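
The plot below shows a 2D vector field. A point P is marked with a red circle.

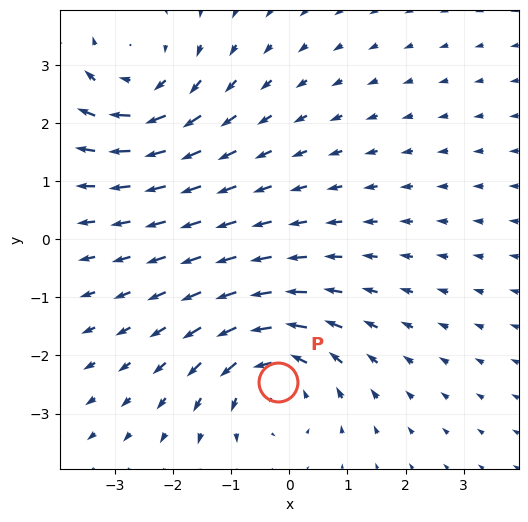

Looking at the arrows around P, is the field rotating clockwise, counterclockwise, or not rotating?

counterclockwise

Near P at (-0.2, -2.5) the arrows circulate counterclockwise. The curl (z-component) there is about +5; positive curl means counterclockwise rotation.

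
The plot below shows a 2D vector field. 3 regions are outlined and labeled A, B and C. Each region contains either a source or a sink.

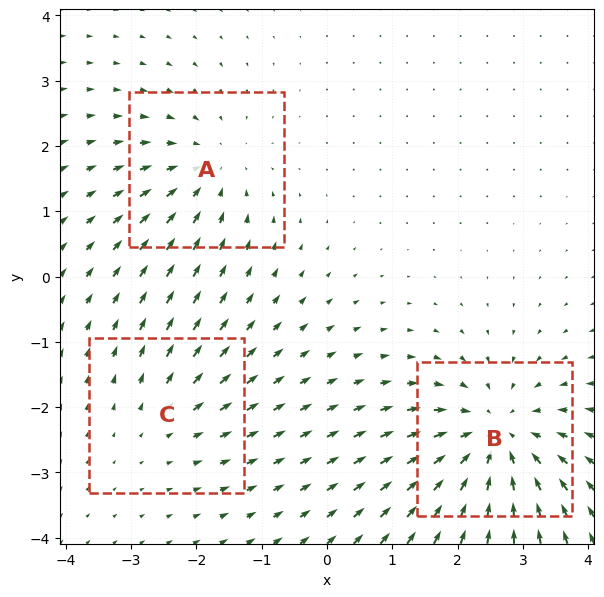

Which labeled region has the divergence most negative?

B

Divergence at each region's feature centre — A: about -3, B: about -4, C: about +2. Region B is most negative.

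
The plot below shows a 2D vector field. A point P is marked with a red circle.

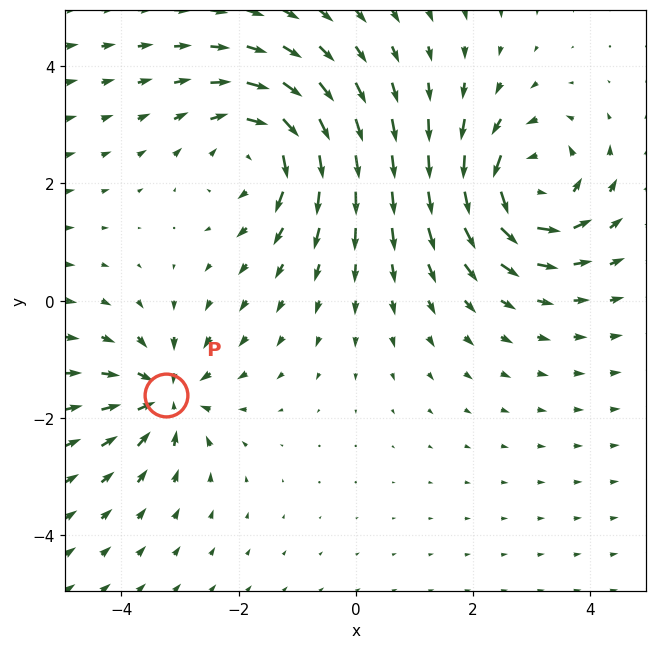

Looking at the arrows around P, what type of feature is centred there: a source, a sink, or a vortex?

sink

At P (-3.2, -1.6) the arrows converge inward. Divergence about -5, curl ≈0 — negative divergence with near-zero curl is a sink.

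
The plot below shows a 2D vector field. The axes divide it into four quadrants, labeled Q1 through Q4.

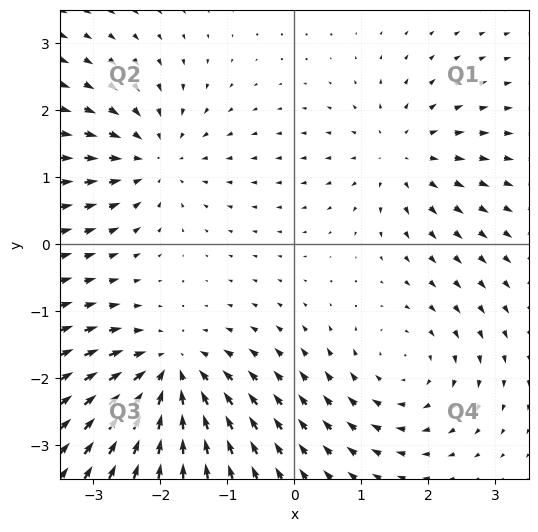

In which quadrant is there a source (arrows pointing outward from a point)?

Q1

The source sits at approximately (1.6, 1.3), which lies in quadrant Q1. The divergence there is about +4, positive as expected for a source.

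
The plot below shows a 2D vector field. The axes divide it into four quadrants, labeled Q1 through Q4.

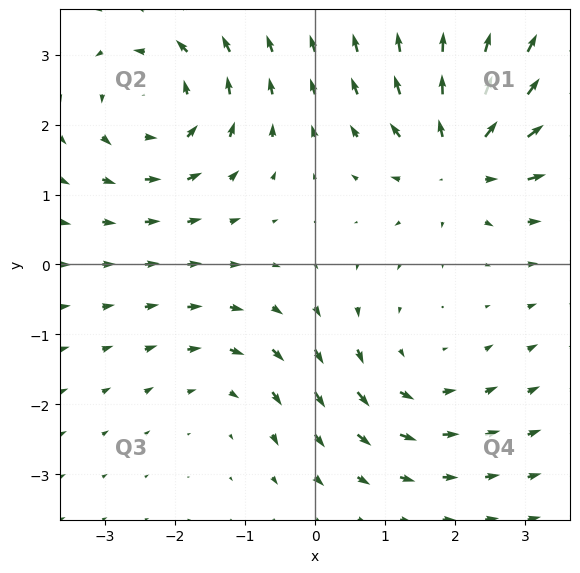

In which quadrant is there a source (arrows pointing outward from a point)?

The source sits at approximately (2.1, 1.6), which lies in quadrant Q1. The divergence there is about +6, positive as expected for a source.

Q1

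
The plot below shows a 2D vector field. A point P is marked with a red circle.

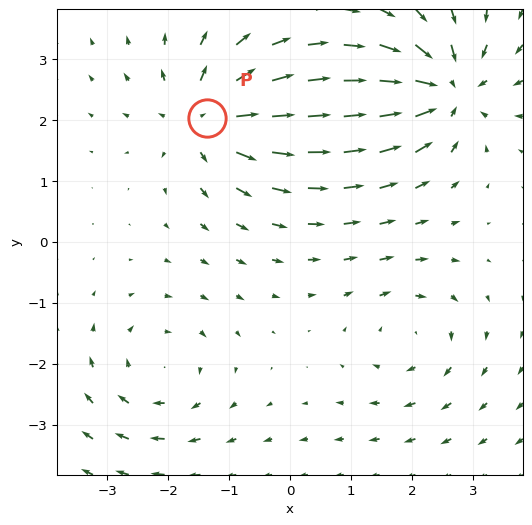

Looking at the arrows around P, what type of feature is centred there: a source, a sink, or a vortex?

source

At P (-1.4, 2.0) the arrows spread outward. Divergence about +5, curl ≈0 — positive divergence with near-zero curl is a source.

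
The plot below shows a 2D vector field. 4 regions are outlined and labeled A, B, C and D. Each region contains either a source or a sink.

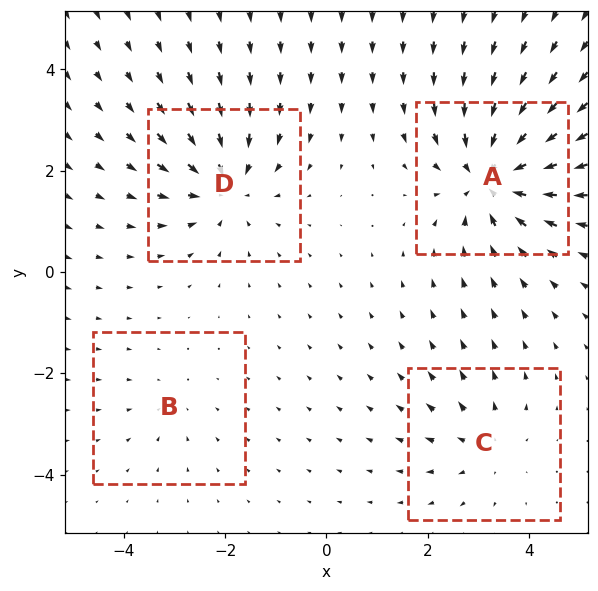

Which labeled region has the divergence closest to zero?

Divergence at each region's feature centre — A: about -7, B: about -2, C: about +3, D: about -5. Region B is closest to zero.

B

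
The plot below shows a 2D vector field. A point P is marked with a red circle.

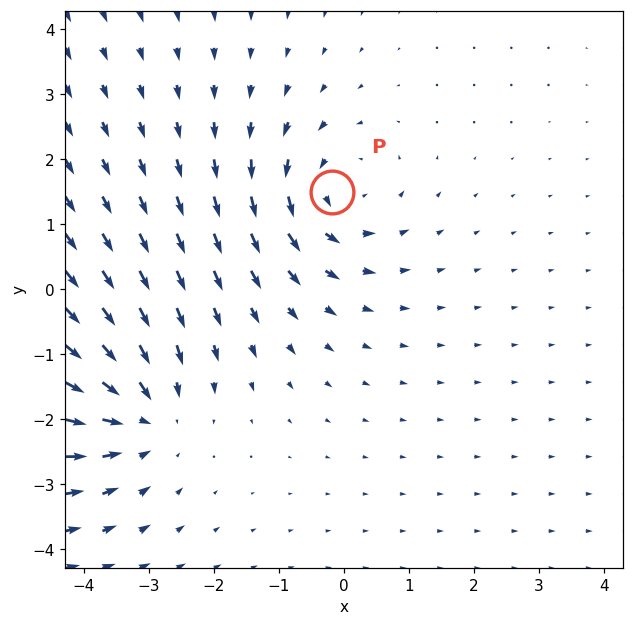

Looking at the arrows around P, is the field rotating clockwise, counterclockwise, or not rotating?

Near P at (-0.2, 1.5) the arrows circulate counterclockwise. The curl (z-component) there is about +3; positive curl means counterclockwise rotation.

counterclockwise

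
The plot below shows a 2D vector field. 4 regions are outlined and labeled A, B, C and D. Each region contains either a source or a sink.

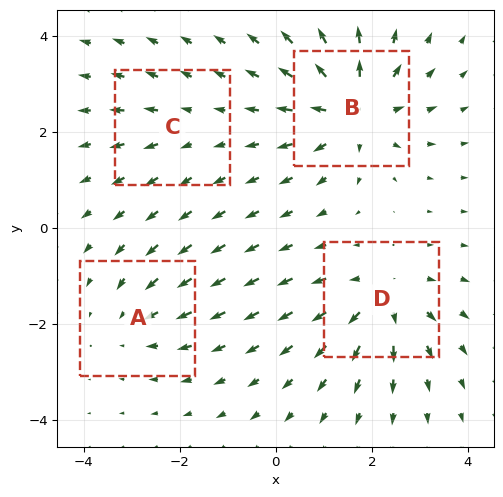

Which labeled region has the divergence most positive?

B

Divergence at each region's feature centre — A: about -3, B: about +6, C: about +2, D: about +5. Region B is most positive.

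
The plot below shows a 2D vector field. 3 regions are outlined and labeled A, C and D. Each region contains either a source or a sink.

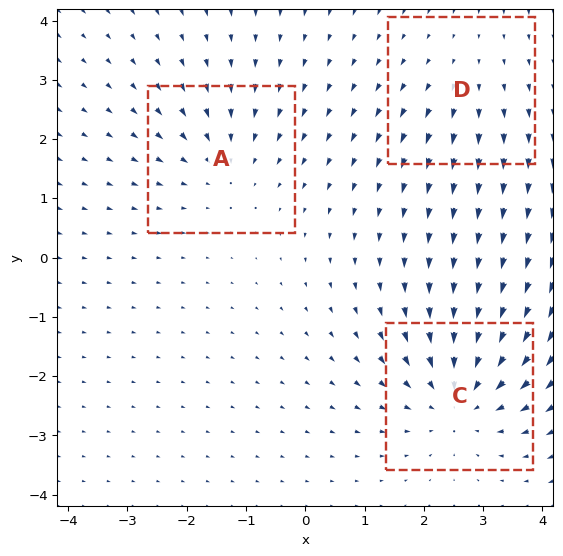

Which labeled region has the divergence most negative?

Divergence at each region's feature centre — A: about -3, C: about -4, D: about +2. Region C is most negative.

C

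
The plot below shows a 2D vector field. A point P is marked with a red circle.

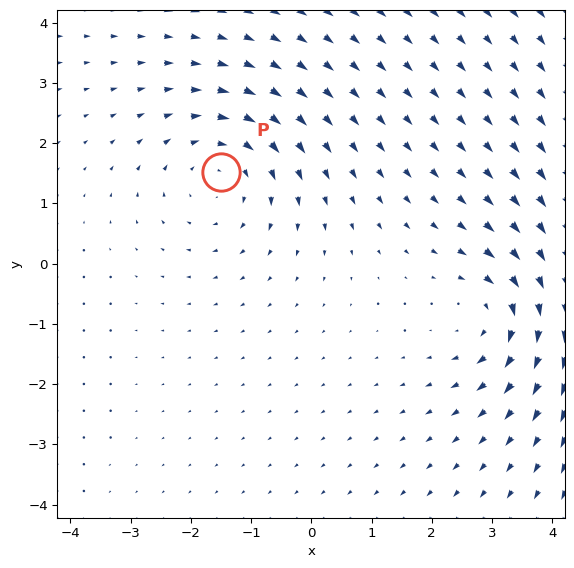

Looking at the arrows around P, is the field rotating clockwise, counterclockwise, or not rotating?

clockwise

Near P at (-1.5, 1.5) the arrows circulate clockwise. The curl (z-component) there is about -3; negative curl means clockwise rotation.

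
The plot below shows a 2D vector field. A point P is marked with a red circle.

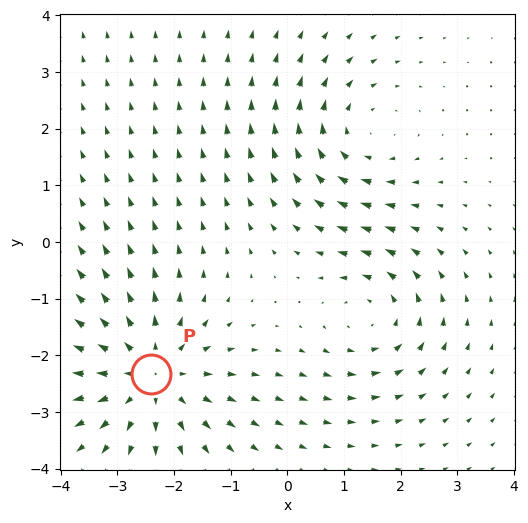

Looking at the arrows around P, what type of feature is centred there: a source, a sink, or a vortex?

source

At P (-2.4, -2.3) the arrows spread outward. Divergence about +4, curl ≈0 — positive divergence with near-zero curl is a source.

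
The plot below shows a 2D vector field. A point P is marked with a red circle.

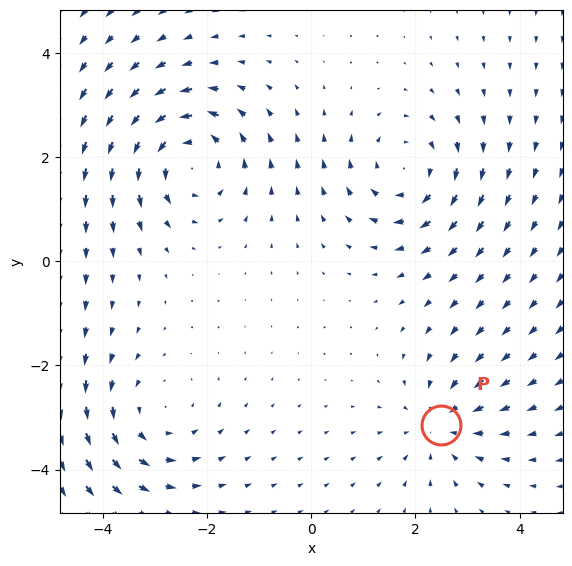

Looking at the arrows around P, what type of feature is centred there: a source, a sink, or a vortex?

At P (2.5, -3.1) the arrows converge inward. Divergence about -3, curl ≈0 — negative divergence with near-zero curl is a sink.

sink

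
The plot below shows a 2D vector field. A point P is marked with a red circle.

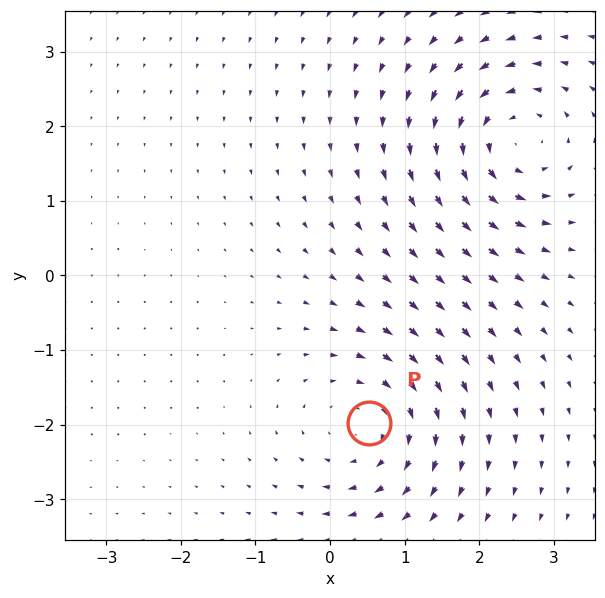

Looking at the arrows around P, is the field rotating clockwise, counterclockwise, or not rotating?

Near P at (0.5, -2.0) the arrows circulate clockwise. The curl (z-component) there is about -4; negative curl means clockwise rotation.

clockwise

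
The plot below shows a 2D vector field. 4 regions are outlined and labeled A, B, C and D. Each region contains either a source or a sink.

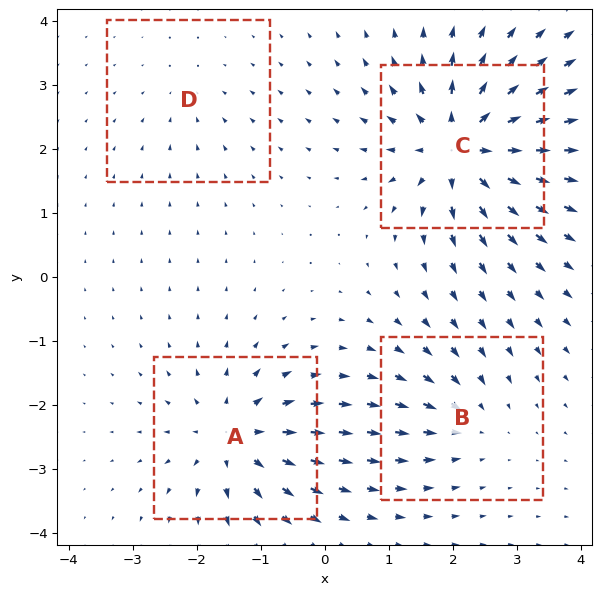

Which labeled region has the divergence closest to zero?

D

Divergence at each region's feature centre — A: about +7, B: about -4, C: about +9, D: about -2. Region D is closest to zero.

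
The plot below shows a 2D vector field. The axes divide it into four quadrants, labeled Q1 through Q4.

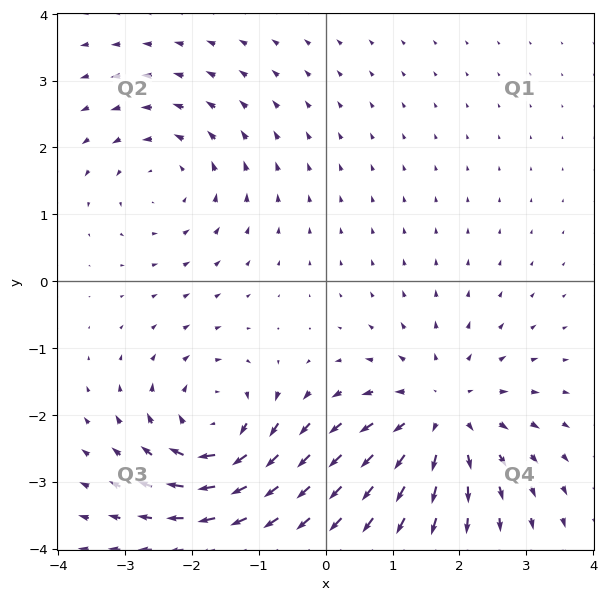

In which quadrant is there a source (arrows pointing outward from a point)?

The source sits at approximately (1.7, -2.0), which lies in quadrant Q4. The divergence there is about +4, positive as expected for a source.

Q4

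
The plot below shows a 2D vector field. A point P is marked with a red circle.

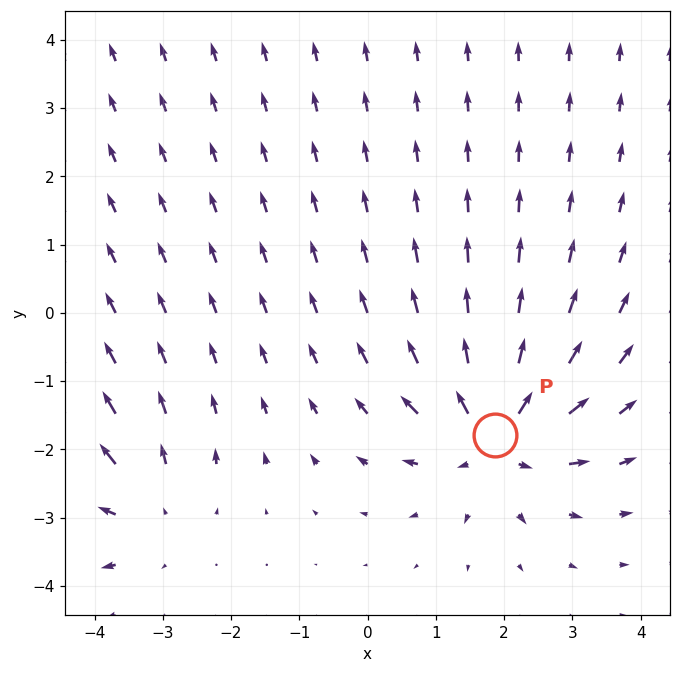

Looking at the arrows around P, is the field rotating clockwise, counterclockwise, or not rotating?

not rotating

Near P at (1.9, -1.8) the arrows show no circulation. The curl there is ≈0.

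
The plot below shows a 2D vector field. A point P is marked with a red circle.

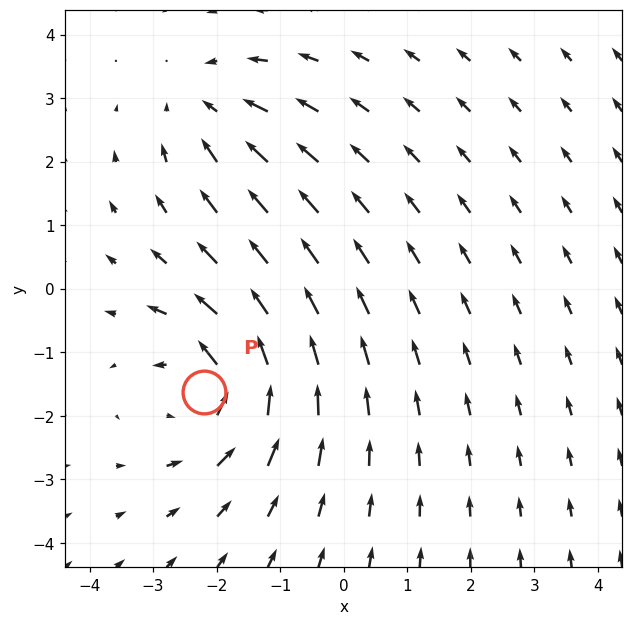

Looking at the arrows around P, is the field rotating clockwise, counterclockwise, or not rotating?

Near P at (-2.2, -1.6) the arrows circulate counterclockwise. The curl (z-component) there is about +5; positive curl means counterclockwise rotation.

counterclockwise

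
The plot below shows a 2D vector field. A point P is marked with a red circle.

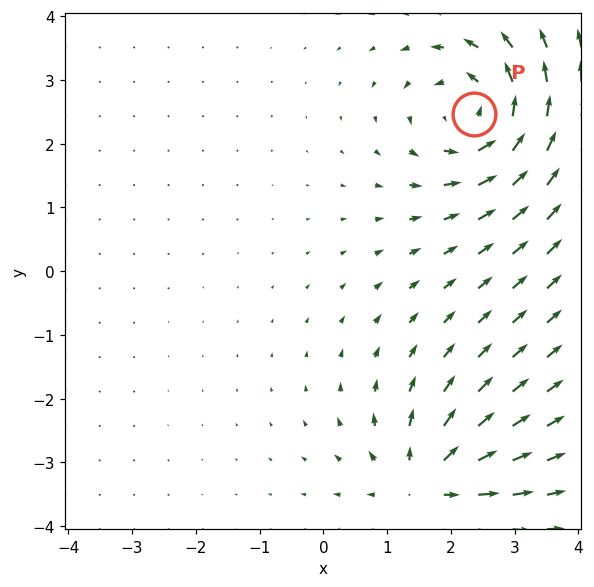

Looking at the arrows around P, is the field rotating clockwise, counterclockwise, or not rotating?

counterclockwise

Near P at (2.4, 2.5) the arrows circulate counterclockwise. The curl (z-component) there is about +4; positive curl means counterclockwise rotation.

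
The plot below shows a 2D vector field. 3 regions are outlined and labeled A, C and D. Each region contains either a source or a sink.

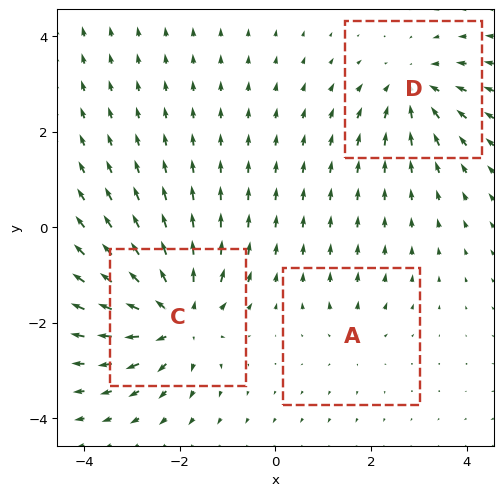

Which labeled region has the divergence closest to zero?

Divergence at each region's feature centre — A: about +2, C: about +5, D: about -4. Region A is closest to zero.

A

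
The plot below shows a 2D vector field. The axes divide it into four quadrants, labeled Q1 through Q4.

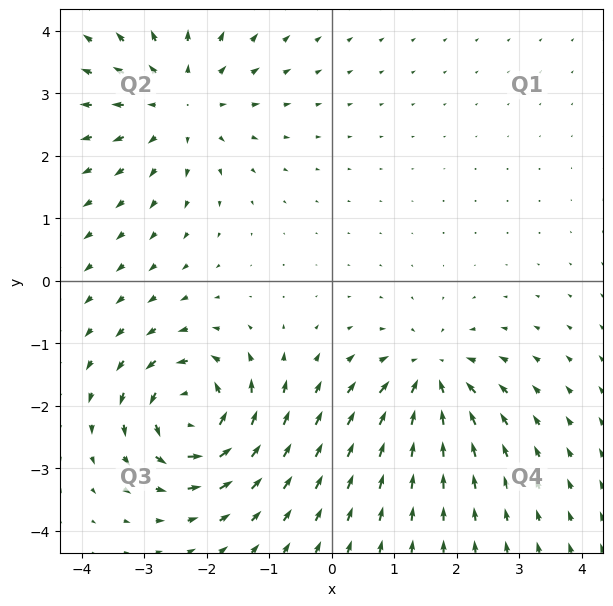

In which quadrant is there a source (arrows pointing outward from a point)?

The source sits at approximately (-2.5, 2.9), which lies in quadrant Q2. The divergence there is about +4, positive as expected for a source.

Q2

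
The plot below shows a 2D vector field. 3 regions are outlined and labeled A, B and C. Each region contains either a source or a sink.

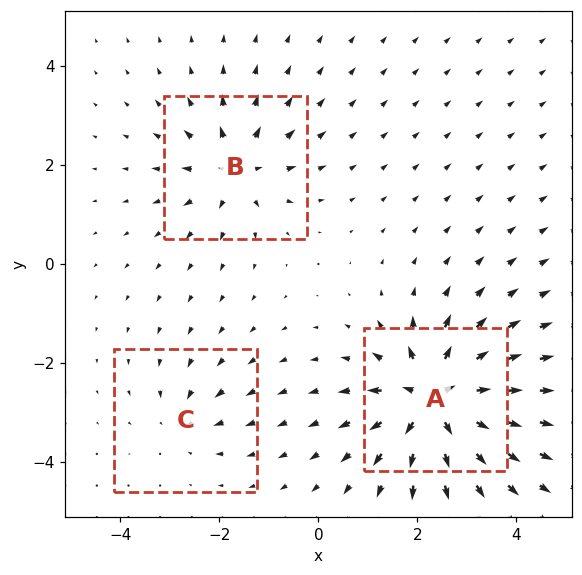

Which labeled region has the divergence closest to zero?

C

Divergence at each region's feature centre — A: about +7, B: about +4, C: about -2. Region C is closest to zero.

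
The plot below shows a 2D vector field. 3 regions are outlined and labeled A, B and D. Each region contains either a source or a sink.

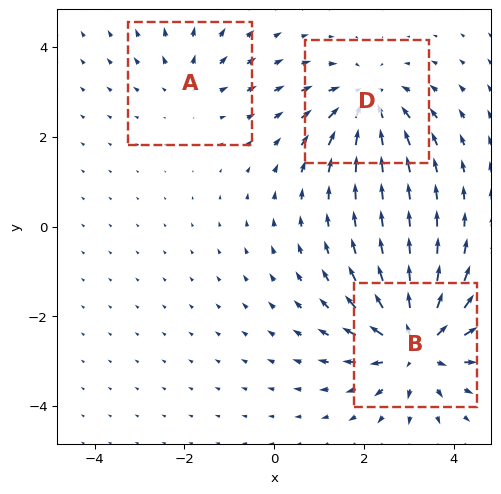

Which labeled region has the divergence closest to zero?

Divergence at each region's feature centre — A: about +2, B: about +5, D: about -3. Region A is closest to zero.

A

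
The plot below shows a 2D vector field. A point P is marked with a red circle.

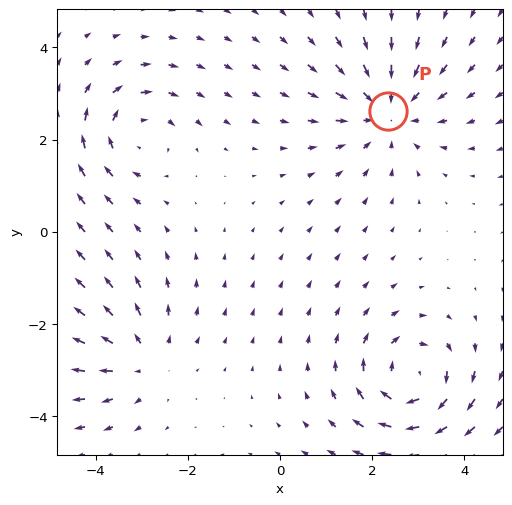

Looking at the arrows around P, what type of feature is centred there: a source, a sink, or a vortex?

sink

At P (2.3, 2.6) the arrows converge inward. Divergence about -4, curl ≈0 — negative divergence with near-zero curl is a sink.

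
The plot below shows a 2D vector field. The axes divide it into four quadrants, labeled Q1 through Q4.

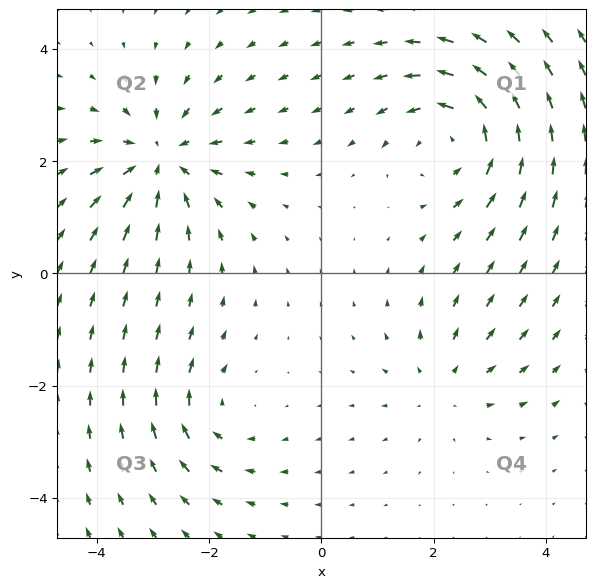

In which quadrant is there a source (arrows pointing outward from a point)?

Q4

The source sits at approximately (2.2, -2.0), which lies in quadrant Q4. The divergence there is about +3, positive as expected for a source.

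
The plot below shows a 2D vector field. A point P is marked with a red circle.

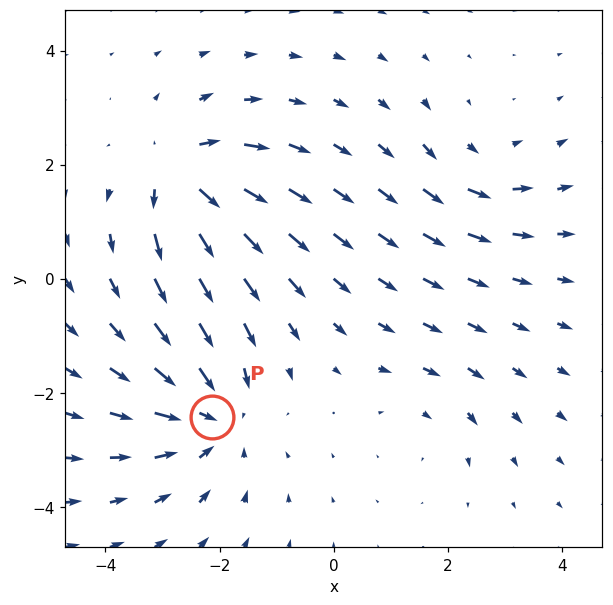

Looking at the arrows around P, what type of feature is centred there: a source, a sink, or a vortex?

sink

At P (-2.1, -2.4) the arrows converge inward. Divergence about -4, curl ≈0 — negative divergence with near-zero curl is a sink.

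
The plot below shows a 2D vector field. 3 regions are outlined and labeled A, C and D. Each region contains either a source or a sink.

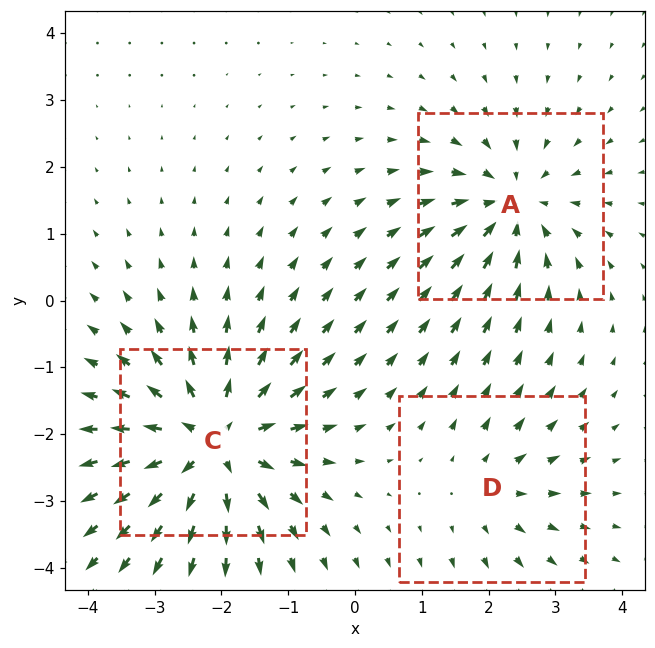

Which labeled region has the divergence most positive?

Divergence at each region's feature centre — A: about -4, C: about +5, D: about +2. Region C is most positive.

C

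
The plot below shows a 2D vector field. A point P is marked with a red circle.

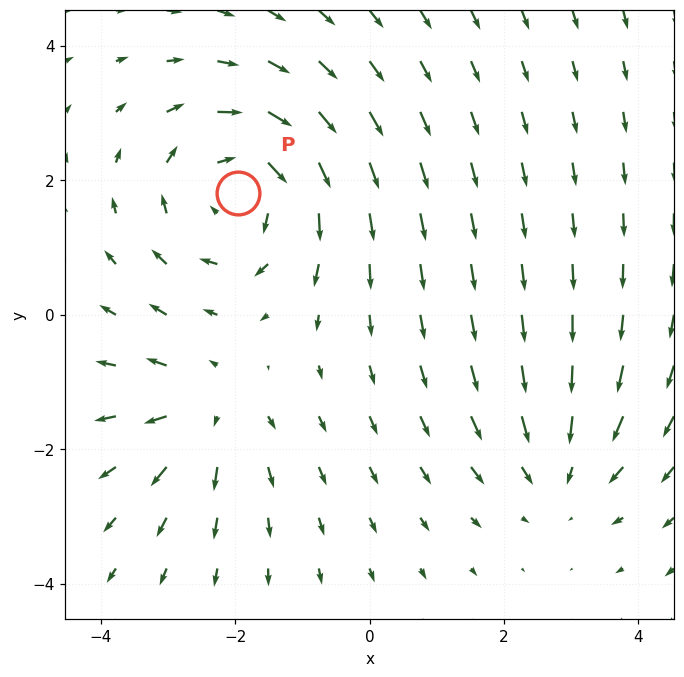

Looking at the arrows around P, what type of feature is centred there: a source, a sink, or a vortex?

vortex

At P (-2.0, 1.8) the arrows circulate clockwise. Divergence ≈0, curl about -4 — near-zero divergence with nonzero curl is a vortex.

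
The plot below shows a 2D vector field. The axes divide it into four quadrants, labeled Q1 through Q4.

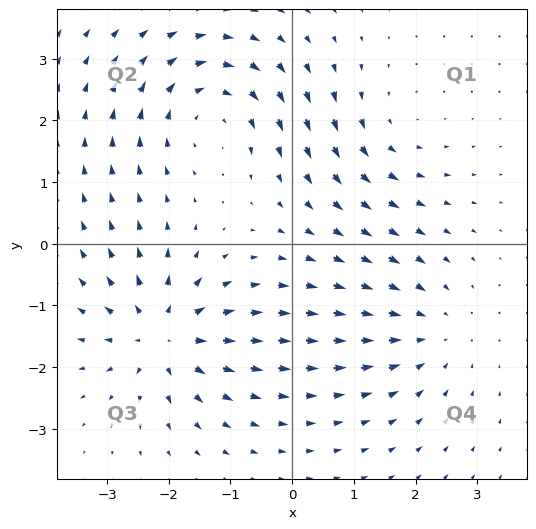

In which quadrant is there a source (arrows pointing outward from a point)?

Q3

The source sits at approximately (-2.1, -1.5), which lies in quadrant Q3. The divergence there is about +5, positive as expected for a source.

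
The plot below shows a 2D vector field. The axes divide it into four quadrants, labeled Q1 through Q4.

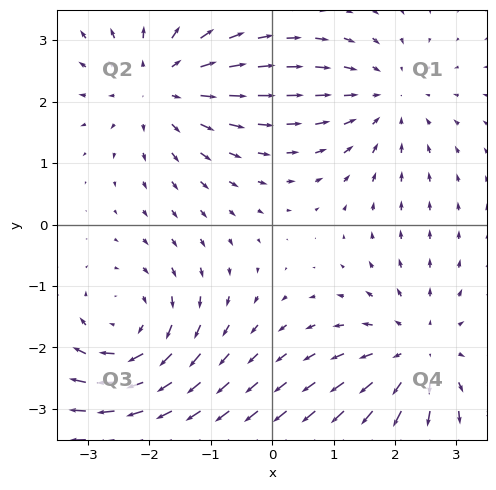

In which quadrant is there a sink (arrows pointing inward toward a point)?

The sink sits at approximately (1.8, 2.1), which lies in quadrant Q1. The divergence there is about -3, negative as expected for a sink.

Q1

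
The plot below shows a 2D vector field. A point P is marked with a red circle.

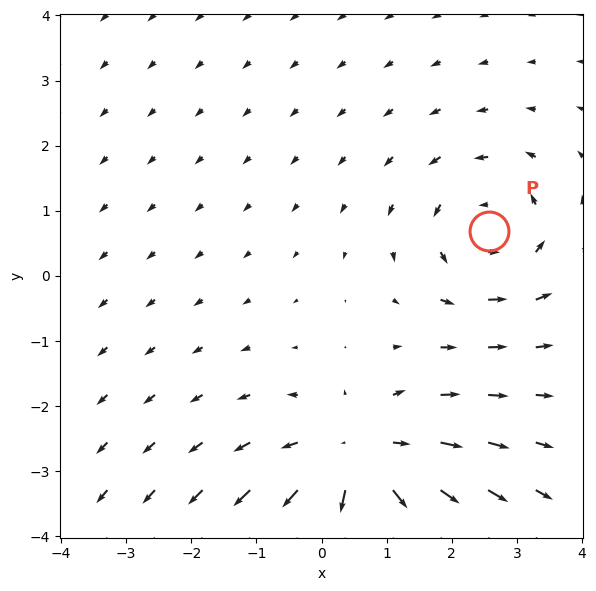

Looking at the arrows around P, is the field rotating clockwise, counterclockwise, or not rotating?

Near P at (2.6, 0.7) the arrows circulate counterclockwise. The curl (z-component) there is about +3; positive curl means counterclockwise rotation.

counterclockwise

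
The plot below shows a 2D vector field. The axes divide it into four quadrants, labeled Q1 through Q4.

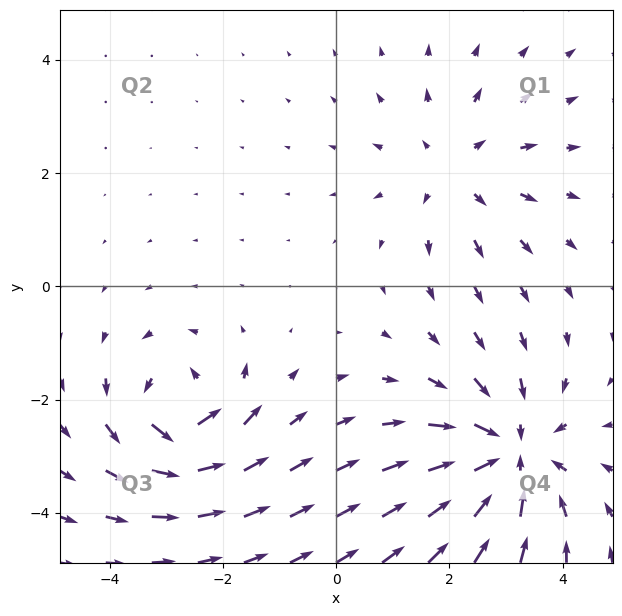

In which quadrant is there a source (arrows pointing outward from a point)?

Q1

The source sits at approximately (2.1, 2.0), which lies in quadrant Q1. The divergence there is about +3, positive as expected for a source.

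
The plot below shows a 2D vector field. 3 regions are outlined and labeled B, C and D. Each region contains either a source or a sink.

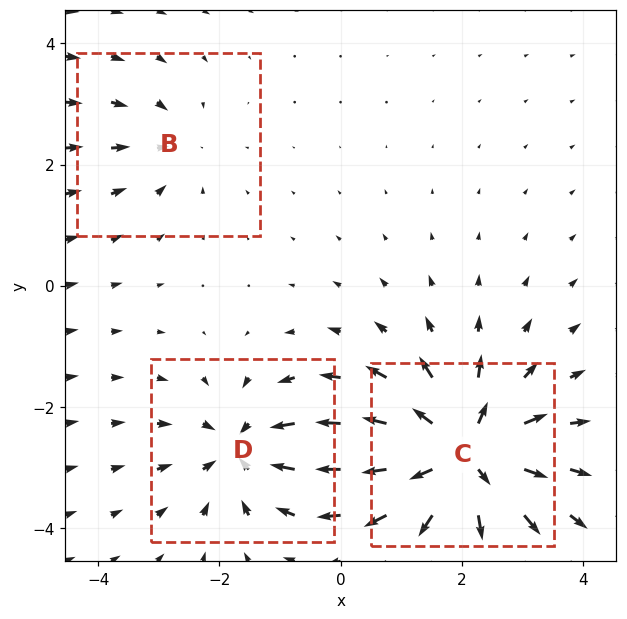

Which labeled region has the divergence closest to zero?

Divergence at each region's feature centre — B: about -2, C: about +6, D: about -4. Region B is closest to zero.

B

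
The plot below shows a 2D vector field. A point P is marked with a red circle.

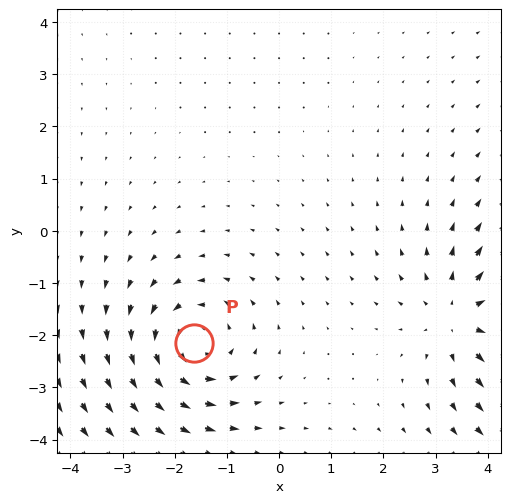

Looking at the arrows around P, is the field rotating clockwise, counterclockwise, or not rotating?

Near P at (-1.6, -2.2) the arrows circulate counterclockwise. The curl (z-component) there is about +4; positive curl means counterclockwise rotation.

counterclockwise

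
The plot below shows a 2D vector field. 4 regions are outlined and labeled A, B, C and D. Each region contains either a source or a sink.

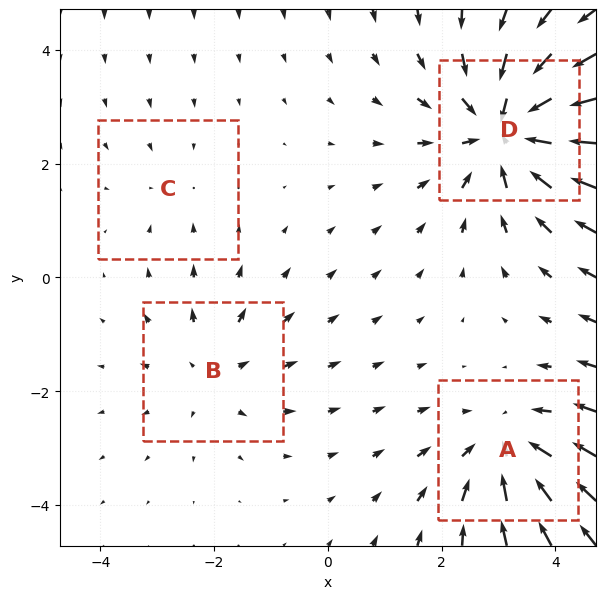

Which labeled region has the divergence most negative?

D

Divergence at each region's feature centre — A: about -5, B: about +3, C: about -2, D: about -7. Region D is most negative.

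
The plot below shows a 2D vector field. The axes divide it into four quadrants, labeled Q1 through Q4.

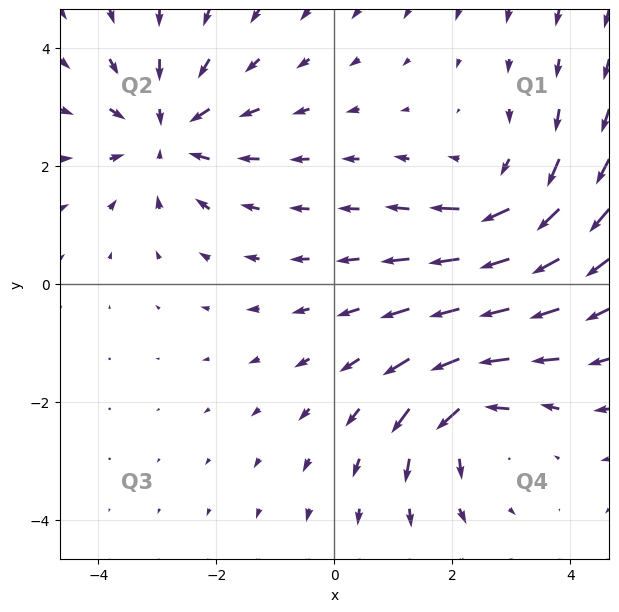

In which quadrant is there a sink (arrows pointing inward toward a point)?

The sink sits at approximately (-2.8, 2.6), which lies in quadrant Q2. The divergence there is about -4, negative as expected for a sink.

Q2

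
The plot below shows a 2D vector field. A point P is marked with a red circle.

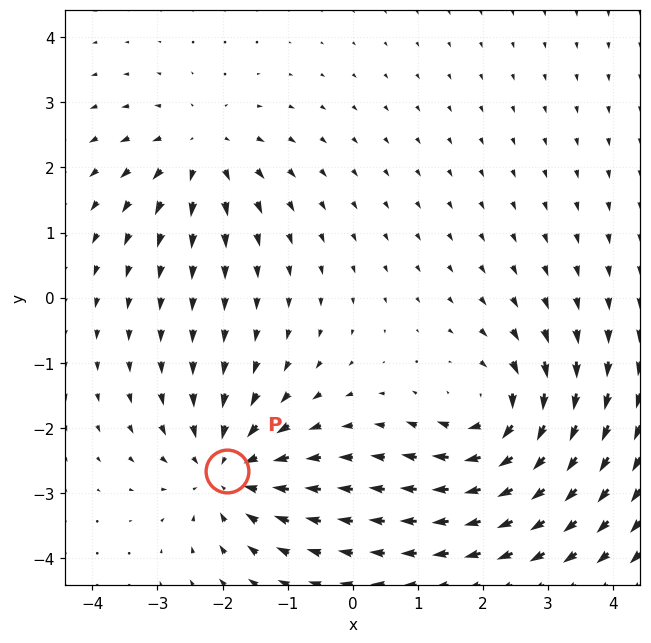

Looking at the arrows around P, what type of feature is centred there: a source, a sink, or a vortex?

At P (-1.9, -2.7) the arrows converge inward. Divergence about -4, curl ≈0 — negative divergence with near-zero curl is a sink.

sink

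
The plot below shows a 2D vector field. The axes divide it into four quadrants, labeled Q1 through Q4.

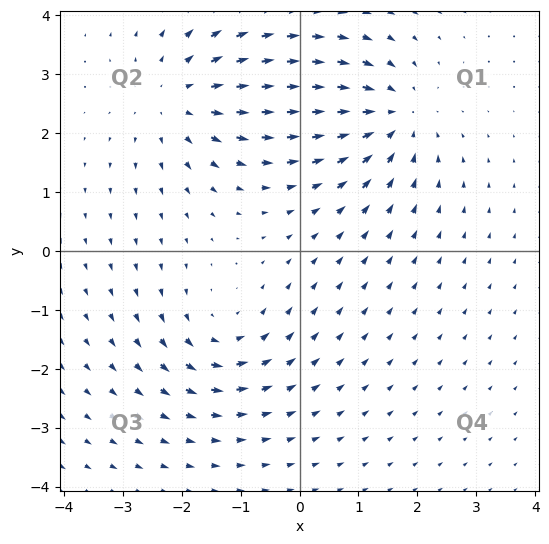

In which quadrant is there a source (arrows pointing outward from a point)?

The source sits at approximately (-2.0, 2.6), which lies in quadrant Q2. The divergence there is about +4, positive as expected for a source.

Q2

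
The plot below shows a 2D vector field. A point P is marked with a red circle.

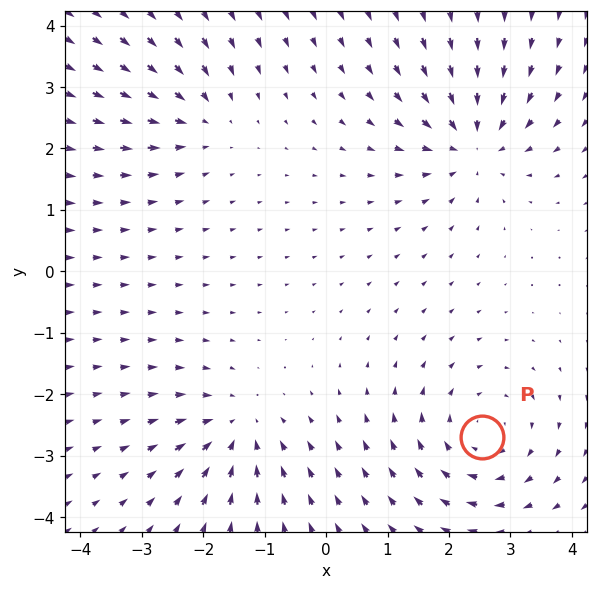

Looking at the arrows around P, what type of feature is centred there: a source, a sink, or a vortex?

At P (2.5, -2.7) the arrows circulate clockwise. Divergence ≈0, curl about -4 — near-zero divergence with nonzero curl is a vortex.

vortex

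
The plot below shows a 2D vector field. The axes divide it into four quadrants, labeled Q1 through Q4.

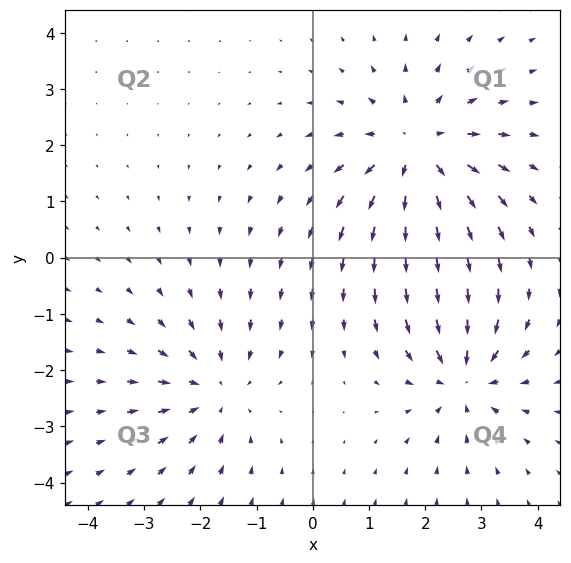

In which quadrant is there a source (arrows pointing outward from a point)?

Q1

The source sits at approximately (1.9, 1.9), which lies in quadrant Q1. The divergence there is about +4, positive as expected for a source.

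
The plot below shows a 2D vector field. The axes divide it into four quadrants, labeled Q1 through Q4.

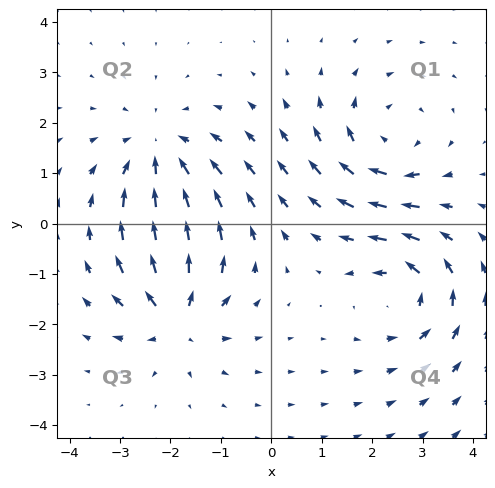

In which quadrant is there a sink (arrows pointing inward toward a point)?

The sink sits at approximately (-2.2, 1.4), which lies in quadrant Q2. The divergence there is about -4, negative as expected for a sink.

Q2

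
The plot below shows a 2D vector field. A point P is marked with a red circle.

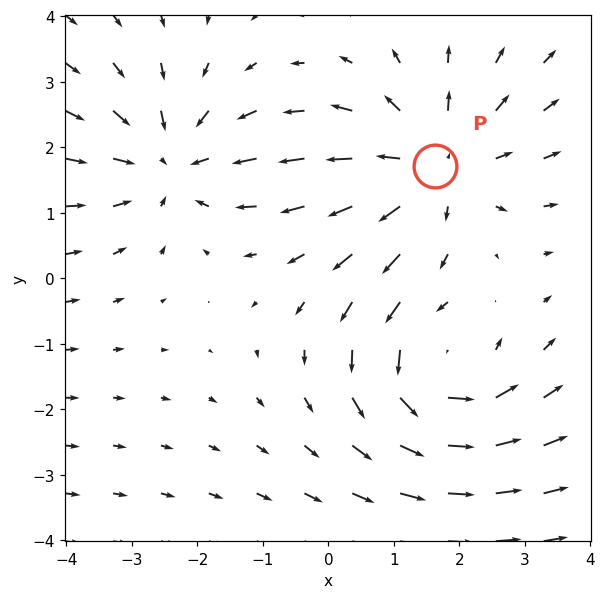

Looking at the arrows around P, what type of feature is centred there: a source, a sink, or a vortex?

At P (1.6, 1.7) the arrows spread outward. Divergence about +3, curl ≈0 — positive divergence with near-zero curl is a source.

source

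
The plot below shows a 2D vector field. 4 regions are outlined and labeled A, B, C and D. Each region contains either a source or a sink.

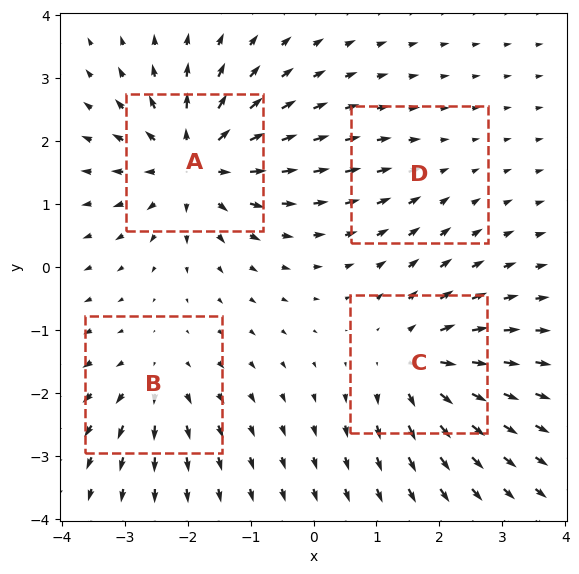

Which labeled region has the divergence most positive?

Divergence at each region's feature centre — A: about +8, B: about +4, C: about +6, D: about -2. Region A is most positive.

A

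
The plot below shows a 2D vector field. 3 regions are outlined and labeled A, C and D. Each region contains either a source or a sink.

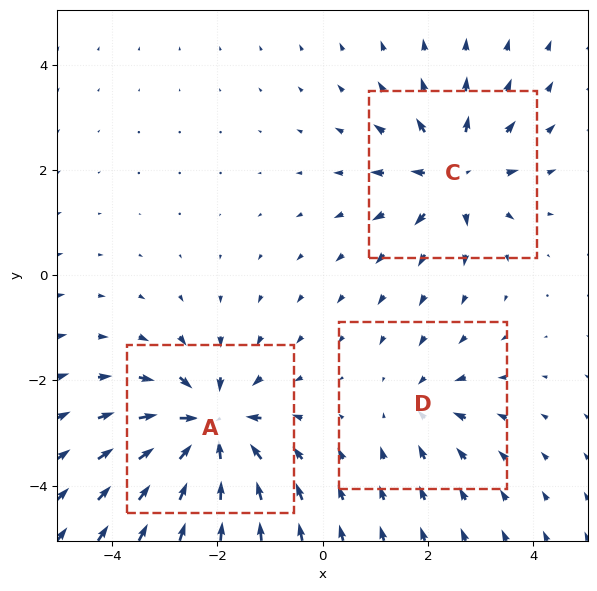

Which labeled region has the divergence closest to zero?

Divergence at each region's feature centre — A: about -6, C: about +4, D: about -2. Region D is closest to zero.

D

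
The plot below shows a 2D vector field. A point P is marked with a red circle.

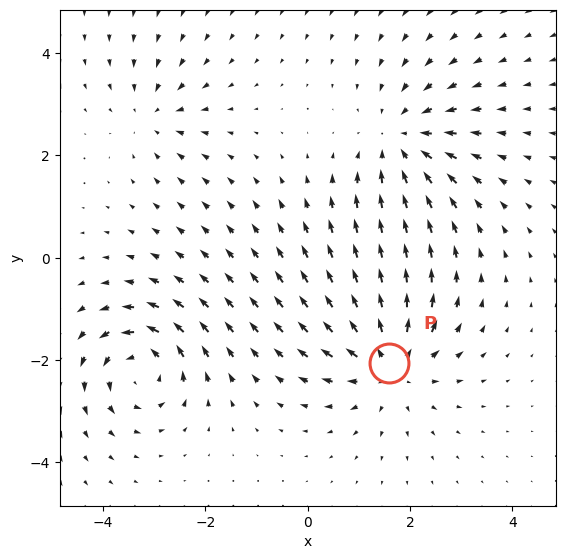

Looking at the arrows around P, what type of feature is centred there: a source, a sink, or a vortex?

At P (1.6, -2.1) the arrows spread outward. Divergence about +5, curl ≈0 — positive divergence with near-zero curl is a source.

source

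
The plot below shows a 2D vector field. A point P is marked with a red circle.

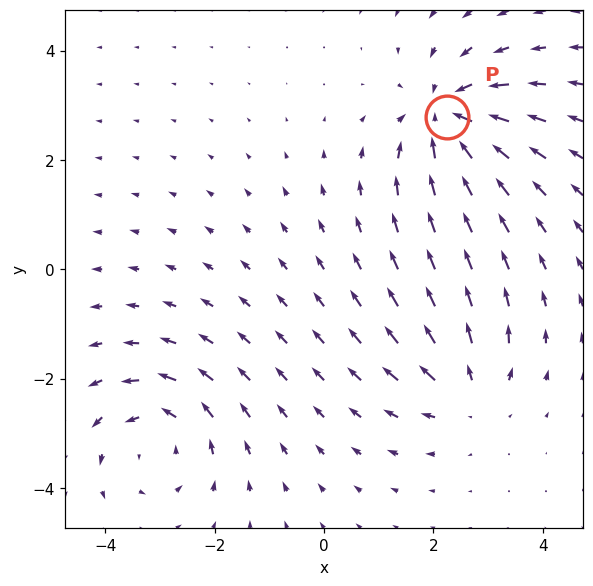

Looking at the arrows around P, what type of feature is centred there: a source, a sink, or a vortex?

sink

At P (2.3, 2.8) the arrows converge inward. Divergence about -6, curl ≈0 — negative divergence with near-zero curl is a sink.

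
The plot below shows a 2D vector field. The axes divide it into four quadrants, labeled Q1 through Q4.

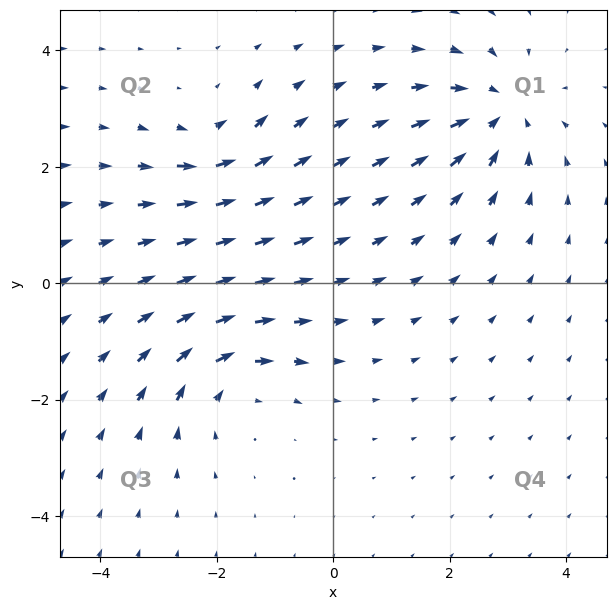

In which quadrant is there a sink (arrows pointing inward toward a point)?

Q1

The sink sits at approximately (2.9, 2.9), which lies in quadrant Q1. The divergence there is about -5, negative as expected for a sink.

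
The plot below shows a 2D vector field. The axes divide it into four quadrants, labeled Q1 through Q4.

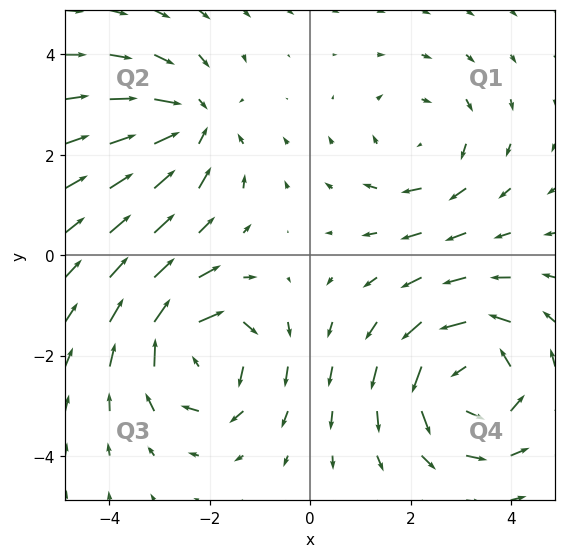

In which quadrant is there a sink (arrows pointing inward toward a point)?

The sink sits at approximately (-2.3, 2.6), which lies in quadrant Q2. The divergence there is about -3, negative as expected for a sink.

Q2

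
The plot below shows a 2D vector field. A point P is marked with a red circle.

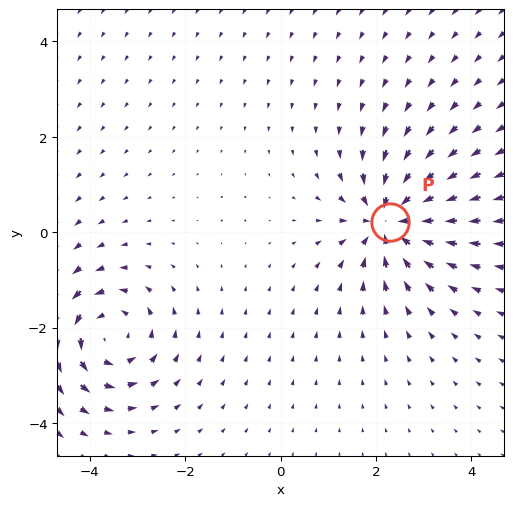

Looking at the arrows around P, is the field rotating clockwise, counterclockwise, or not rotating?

not rotating

Near P at (2.3, 0.2) the arrows show no circulation. The curl there is ≈0.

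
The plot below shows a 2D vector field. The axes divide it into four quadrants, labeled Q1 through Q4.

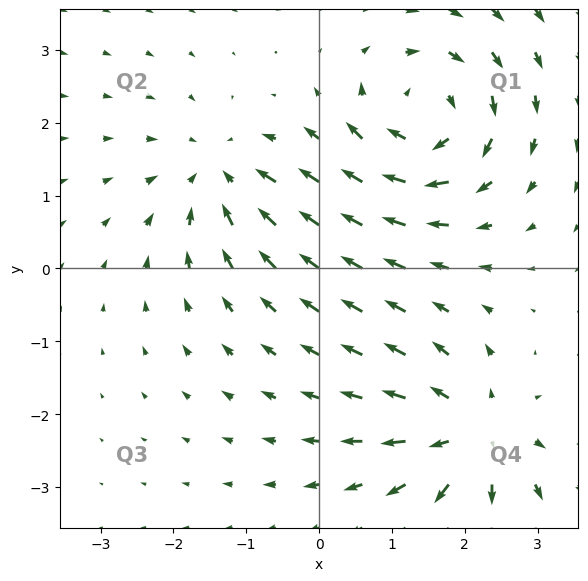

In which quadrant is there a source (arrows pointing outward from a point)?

Q4

The source sits at approximately (2.1, -2.3), which lies in quadrant Q4. The divergence there is about +4, positive as expected for a source.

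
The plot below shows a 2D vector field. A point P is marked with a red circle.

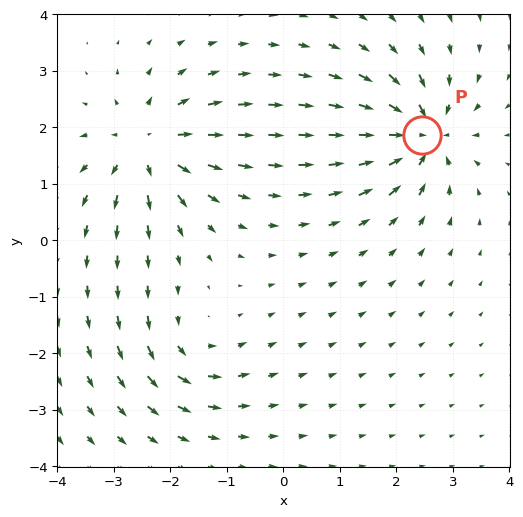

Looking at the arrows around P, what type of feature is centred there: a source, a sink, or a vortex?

sink

At P (2.5, 1.9) the arrows converge inward. Divergence about -7, curl ≈0 — negative divergence with near-zero curl is a sink.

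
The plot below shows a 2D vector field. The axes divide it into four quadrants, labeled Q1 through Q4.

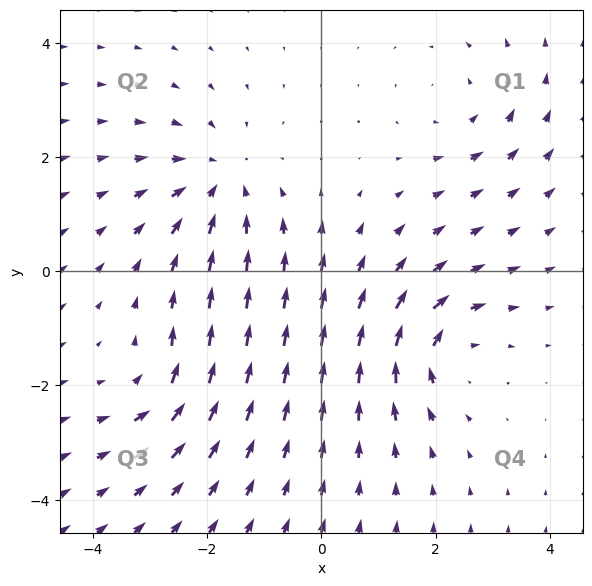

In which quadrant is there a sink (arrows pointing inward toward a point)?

Q2

The sink sits at approximately (-1.8, 1.6), which lies in quadrant Q2. The divergence there is about -4, negative as expected for a sink.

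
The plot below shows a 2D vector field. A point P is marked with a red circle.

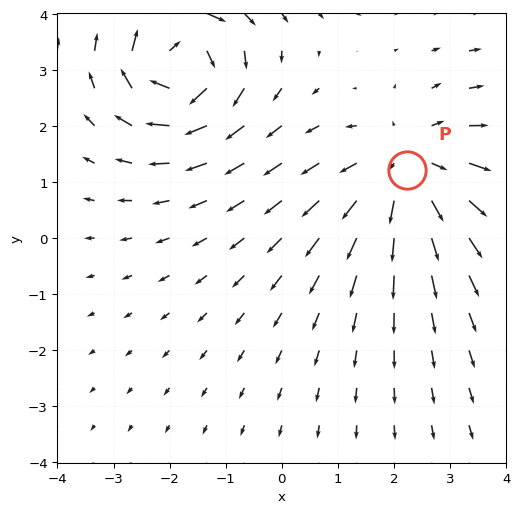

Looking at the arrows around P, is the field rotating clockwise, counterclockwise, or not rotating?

not rotating

Near P at (2.2, 1.2) the arrows show no circulation. The curl there is ≈0.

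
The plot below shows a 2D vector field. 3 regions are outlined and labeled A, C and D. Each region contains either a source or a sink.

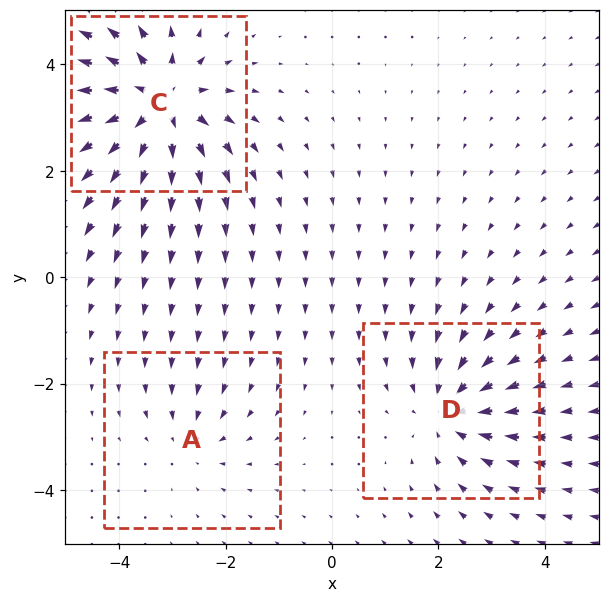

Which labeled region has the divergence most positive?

C

Divergence at each region's feature centre — A: about -2, C: about +5, D: about -3. Region C is most positive.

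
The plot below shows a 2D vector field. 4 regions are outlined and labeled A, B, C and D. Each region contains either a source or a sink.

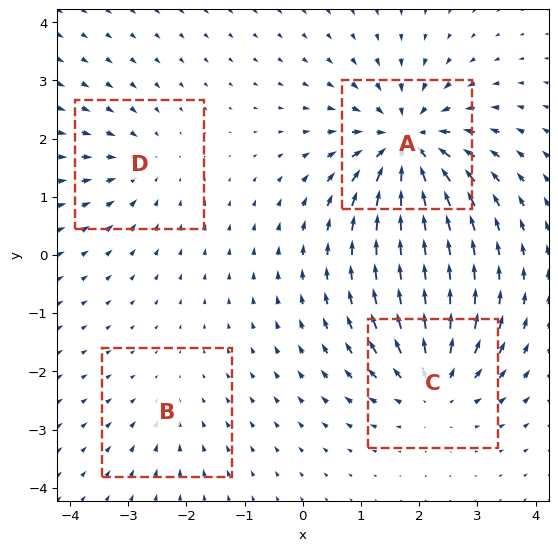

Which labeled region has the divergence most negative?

Divergence at each region's feature centre — A: about -8, B: about -2, C: about +5, D: about -3. Region A is most negative.

A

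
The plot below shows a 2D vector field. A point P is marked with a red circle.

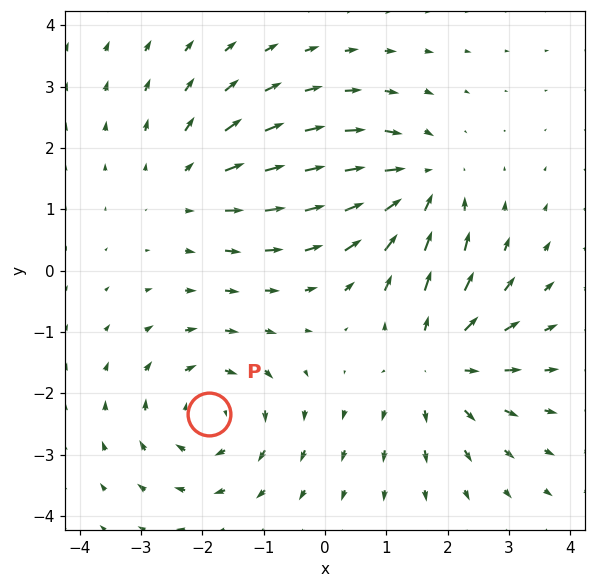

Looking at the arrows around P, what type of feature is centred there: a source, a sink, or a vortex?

vortex

At P (-1.9, -2.3) the arrows circulate clockwise. Divergence ≈0, curl about -4 — near-zero divergence with nonzero curl is a vortex.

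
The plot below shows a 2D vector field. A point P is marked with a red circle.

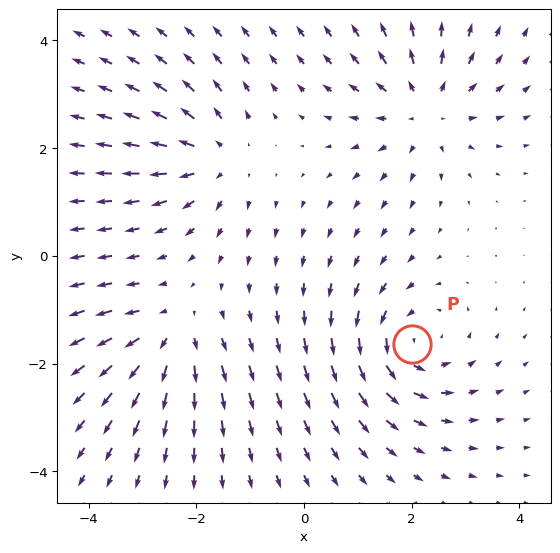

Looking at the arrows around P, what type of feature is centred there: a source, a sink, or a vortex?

At P (2.0, -1.6) the arrows circulate counterclockwise. Divergence ≈0, curl about +5 — near-zero divergence with nonzero curl is a vortex.

vortex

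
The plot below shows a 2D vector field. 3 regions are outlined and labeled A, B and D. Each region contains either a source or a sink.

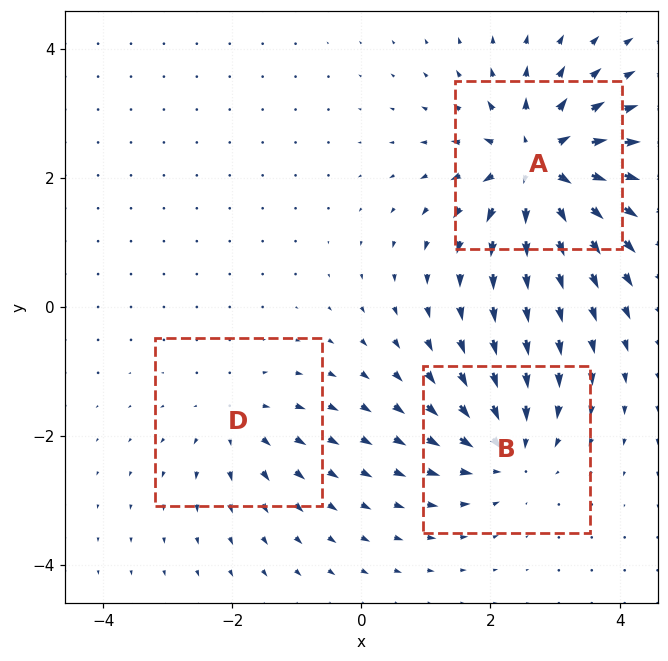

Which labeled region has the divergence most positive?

A

Divergence at each region's feature centre — A: about +6, B: about -4, D: about +3. Region A is most positive.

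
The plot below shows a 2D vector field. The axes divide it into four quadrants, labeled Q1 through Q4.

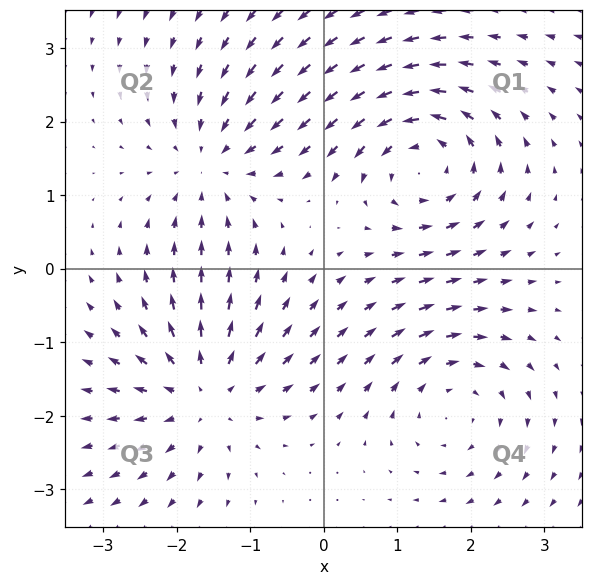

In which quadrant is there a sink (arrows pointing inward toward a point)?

Q2

The sink sits at approximately (-1.5, 1.4), which lies in quadrant Q2. The divergence there is about -4, negative as expected for a sink.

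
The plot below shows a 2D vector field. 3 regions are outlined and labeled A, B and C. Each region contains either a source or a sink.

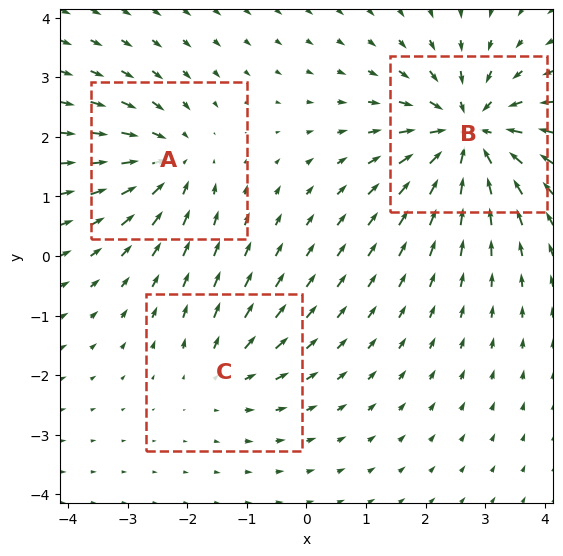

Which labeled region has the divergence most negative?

Divergence at each region's feature centre — A: about -4, B: about -6, C: about +2. Region B is most negative.

B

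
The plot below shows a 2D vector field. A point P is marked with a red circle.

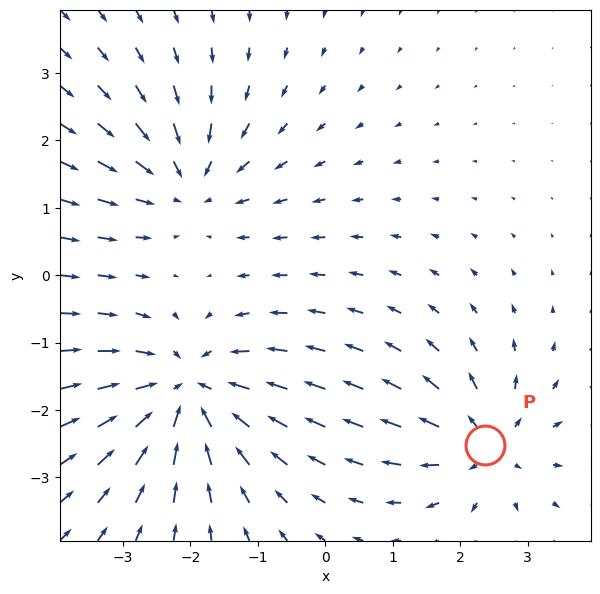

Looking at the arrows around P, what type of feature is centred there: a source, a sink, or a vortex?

At P (2.4, -2.5) the arrows spread outward. Divergence about +4, curl ≈0 — positive divergence with near-zero curl is a source.

source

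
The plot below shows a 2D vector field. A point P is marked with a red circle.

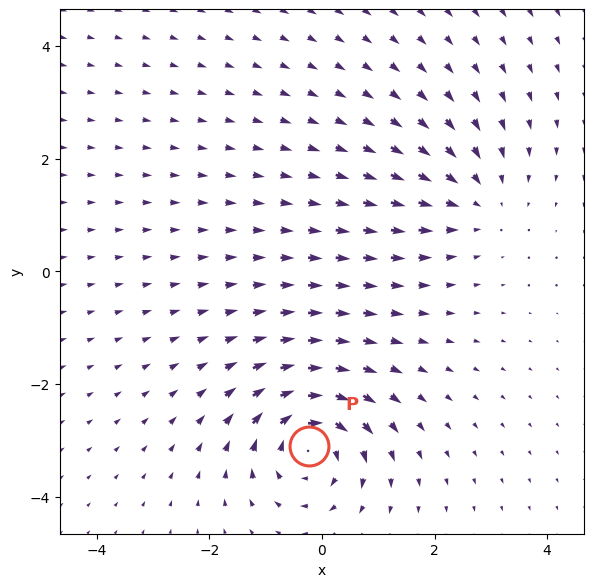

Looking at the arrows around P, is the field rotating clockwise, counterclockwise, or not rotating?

clockwise

Near P at (-0.2, -3.1) the arrows circulate clockwise. The curl (z-component) there is about -5; negative curl means clockwise rotation.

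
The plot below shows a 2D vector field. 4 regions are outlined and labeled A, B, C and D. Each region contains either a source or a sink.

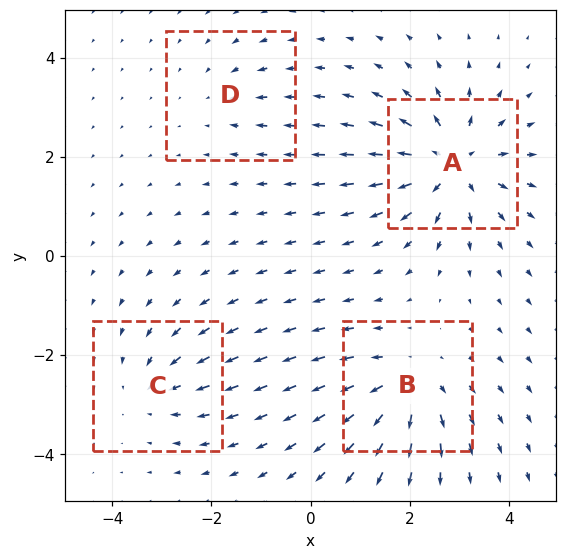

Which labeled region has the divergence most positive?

Divergence at each region's feature centre — A: about +7, B: about +5, C: about -3, D: about -2. Region A is most positive.

A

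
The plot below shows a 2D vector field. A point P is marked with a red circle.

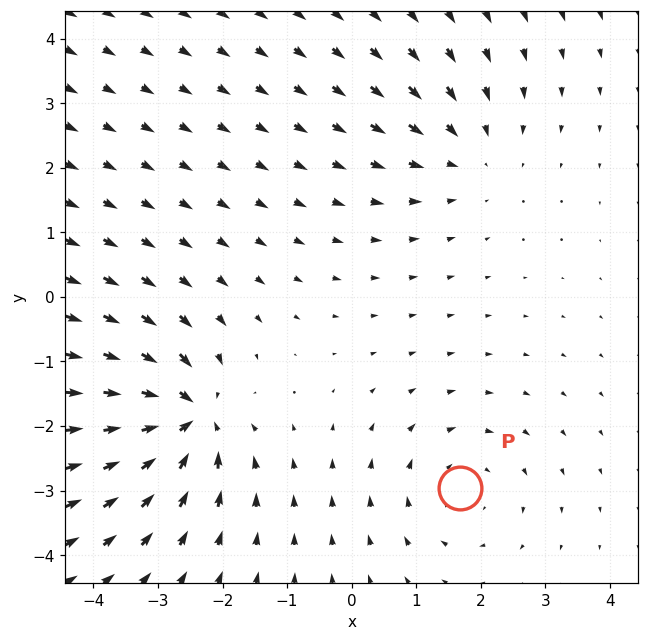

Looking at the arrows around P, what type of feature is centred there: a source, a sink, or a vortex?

vortex

At P (1.7, -3.0) the arrows circulate clockwise. Divergence ≈0, curl about -3 — near-zero divergence with nonzero curl is a vortex.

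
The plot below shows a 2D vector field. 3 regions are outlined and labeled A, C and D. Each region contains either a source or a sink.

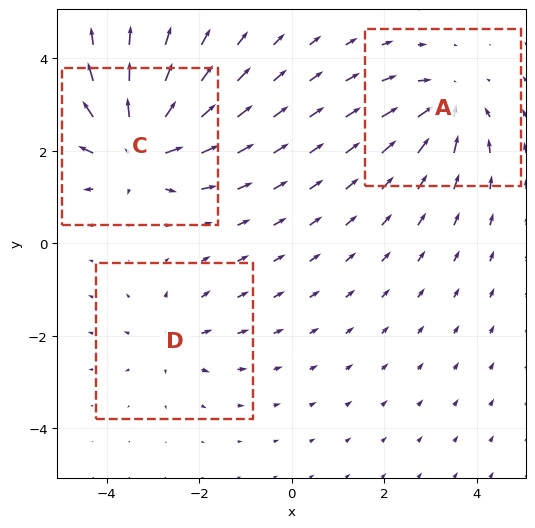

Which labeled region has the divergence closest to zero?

D

Divergence at each region's feature centre — A: about -4, C: about +6, D: about +3. Region D is closest to zero.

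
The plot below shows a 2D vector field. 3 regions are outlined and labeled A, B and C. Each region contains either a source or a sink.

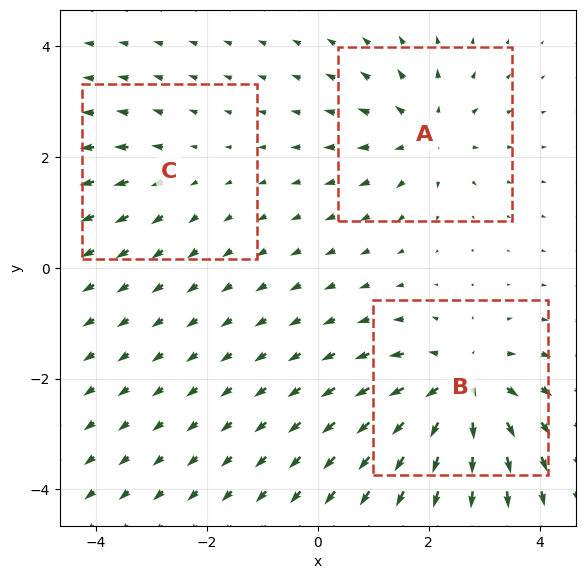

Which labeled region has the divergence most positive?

B

Divergence at each region's feature centre — A: about +4, B: about +5, C: about +2. Region B is most positive.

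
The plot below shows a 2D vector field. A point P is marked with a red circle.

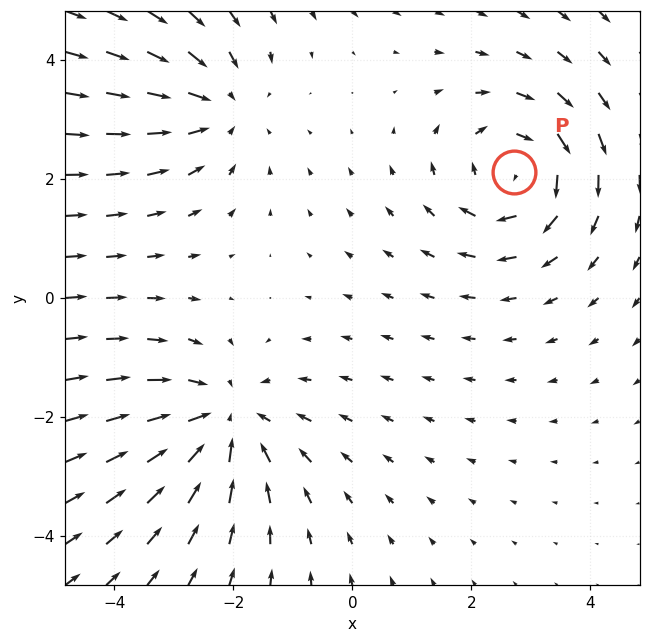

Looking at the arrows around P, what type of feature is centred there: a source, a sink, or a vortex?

vortex

At P (2.7, 2.1) the arrows circulate clockwise. Divergence ≈0, curl about -5 — near-zero divergence with nonzero curl is a vortex.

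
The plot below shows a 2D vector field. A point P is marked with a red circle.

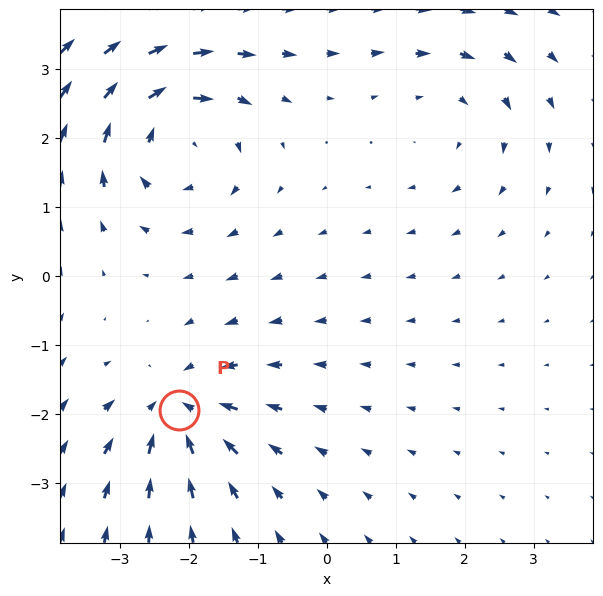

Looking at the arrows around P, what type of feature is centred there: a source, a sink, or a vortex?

At P (-2.1, -1.9) the arrows converge inward. Divergence about -5, curl ≈0 — negative divergence with near-zero curl is a sink.

sink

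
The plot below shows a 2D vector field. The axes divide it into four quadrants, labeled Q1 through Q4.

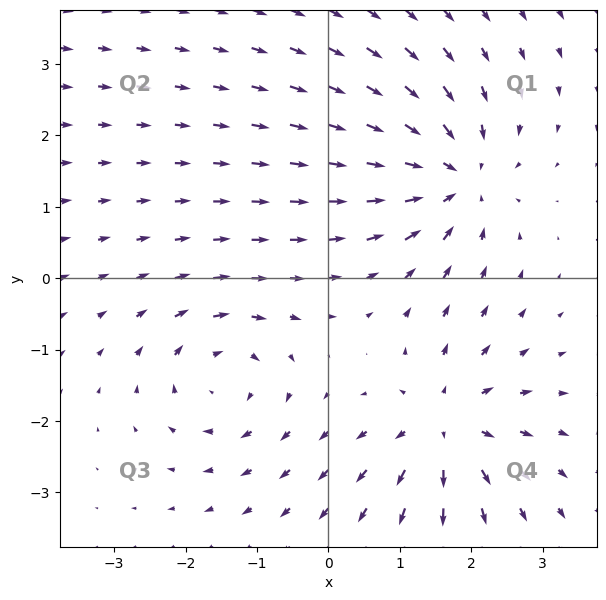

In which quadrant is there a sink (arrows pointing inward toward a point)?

Q1

The sink sits at approximately (1.8, 1.4), which lies in quadrant Q1. The divergence there is about -6, negative as expected for a sink.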